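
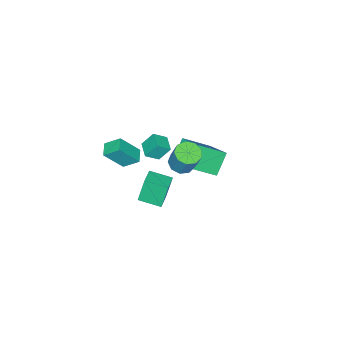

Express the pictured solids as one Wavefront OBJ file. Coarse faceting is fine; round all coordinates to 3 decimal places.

v -4.949 1.509 -1.584
v -4.477 2.936 -0.88
v -3.865 1.656 -2.611
v -3.393 3.083 -1.907
v -3.727 0.537 -0.433
v -3.255 1.964 0.271
v -2.643 0.684 -1.46
v -2.171 2.111 -0.756
v -2.019 -0.899 -4.731
v -2.436 -0.744 -3.194
v -2.502 0.335 -4.987
v -2.919 0.491 -3.451
v -1.041 -0.471 -4.509
v -1.458 -0.315 -2.973
v -1.524 0.764 -4.766
v -1.941 0.919 -3.229
v -0.221 3.114 2.157
v 0.268 2.589 2.29
v 0.51 3.18 3.735
v 0.021 3.706 3.603
v 0.494 2.987 2.09
v 0.737 3.578 3.535
v 0.386 3.444 1.921
v 0.628 4.035 3.366
v -0.007 3.747 1.863
v 0.236 4.338 3.308
v -0.5 3.754 1.942
v -0.257 4.345 3.388
v -0.862 3.462 2.123
v -0.62 4.053 3.568
v -0.925 3.007 2.319
v -0.683 3.598 3.764
v -0.658 2.603 2.44
v -0.416 3.194 3.885
v -0.187 2.438 2.429
v 0.055 3.029 3.874
v -2.011 0.022 -0.097
v -2.417 0.494 0.761
v -1.394 0.737 -0.198
v -1.8 1.209 0.66
v -1.4 -0.429 0.44
v -1.806 0.043 1.298
v -0.783 0.286 0.339
v -1.189 0.758 1.197
v 0.125 -0.392 0.788
v -0.25 0.383 1.423
v 0.785 0.064 0.62
v 0.411 0.839 1.256
v 0.909 -1.059 2.064
v 0.535 -0.284 2.7
v 1.57 -0.603 1.897
v 1.195 0.172 2.532
f 2 4 1
f 5 2 1
f 1 4 3
f 3 5 1
f 2 8 4
f 6 2 5
f 6 8 2
f 4 8 3
f 7 5 3
f 3 8 7
f 7 6 5
f 8 6 7
f 10 12 9
f 13 10 9
f 9 12 11
f 11 13 9
f 10 16 12
f 14 10 13
f 14 16 10
f 12 16 11
f 15 13 11
f 11 16 15
f 15 14 13
f 16 14 15
f 18 17 21
f 18 21 19
f 19 21 22
f 19 22 20
f 21 17 23
f 21 23 22
f 22 23 24
f 22 24 20
f 23 17 25
f 23 25 24
f 24 25 26
f 24 26 20
f 25 17 27
f 25 27 26
f 26 27 28
f 26 28 20
f 27 17 29
f 27 29 28
f 28 29 30
f 28 30 20
f 29 17 31
f 29 31 30
f 30 31 32
f 30 32 20
f 31 17 33
f 31 33 32
f 32 33 34
f 32 34 20
f 33 17 35
f 33 35 34
f 34 35 36
f 34 36 20
f 35 17 18
f 35 18 36
f 36 18 19
f 36 19 20
f 38 40 37
f 41 38 37
f 37 40 39
f 39 41 37
f 38 44 40
f 42 38 41
f 42 44 38
f 40 44 39
f 43 41 39
f 39 44 43
f 43 42 41
f 44 42 43
f 46 48 45
f 49 46 45
f 45 48 47
f 47 49 45
f 46 52 48
f 50 46 49
f 50 52 46
f 48 52 47
f 51 49 47
f 47 52 51
f 51 50 49
f 52 50 51



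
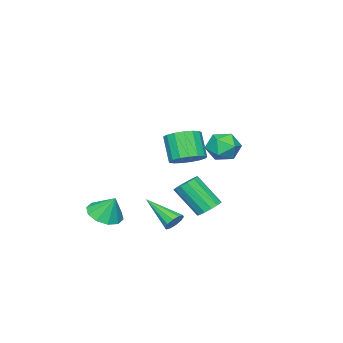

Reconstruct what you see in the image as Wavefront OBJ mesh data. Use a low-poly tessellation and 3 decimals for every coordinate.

v 0.475 0.102 -3.122
v 1.105 0.148 -3.019
v 0.425 -1.742 -1.998
v 0.919 0.333 -2.723
v 0.564 0.43 -2.579
v 0.174 0.402 -2.643
v -0.1 0.259 -2.889
v -0.155 0.057 -3.224
v 0.031 -0.129 -3.52
v 0.386 -0.226 -3.664
v 0.775 -0.198 -3.601
v 1.05 -0.055 -3.354
v 3.283 3.018 2.883
v 3.865 3.537 3.389
v 3.359 2.822 4.704
v 2.777 2.302 4.197
v 3.49 3.778 3.376
v 2.985 3.062 4.691
v 3.069 3.845 3.25
v 2.563 3.129 4.565
v 2.696 3.722 3.04
v 2.19 3.006 4.355
v 2.458 3.438 2.794
v 1.952 2.722 4.109
v 2.409 3.057 2.568
v 1.903 2.342 3.883
v 2.56 2.668 2.414
v 2.054 1.952 3.729
v 2.876 2.359 2.368
v 2.371 1.643 3.682
v 3.286 2.2 2.439
v 2.781 1.485 3.754
v 3.695 2.229 2.612
v 3.19 1.514 3.927
v 4.01 2.439 2.847
v 3.504 1.723 4.162
v 4.158 2.781 3.09
v 3.652 2.066 4.405
v 4.105 3.178 3.286
v 3.6 2.462 4.601
v -0.913 1.278 -2.334
v -0.431 0.868 -2.755
v -0.146 -0.428 -1.167
v -0.627 -0.018 -0.746
v -0.194 1.164 -2.556
v 0.091 -0.132 -0.967
v -0.186 1.497 -2.286
v 0.099 0.201 -0.697
v -0.409 1.76 -2.032
v -0.124 0.464 -0.443
v -0.791 1.87 -1.873
v -0.506 0.574 -0.285
v -1.212 1.792 -1.861
v -0.927 0.496 -0.273
v -1.538 1.551 -2
v -1.253 0.255 -0.411
v -1.665 1.223 -2.244
v -1.38 -0.073 -0.655
v -1.553 0.913 -2.517
v -1.268 -0.383 -0.928
v -1.238 0.718 -2.732
v -0.953 -0.578 -1.144
v -0.82 0.702 -2.821
v -0.535 -0.594 -1.232
v -4.098 1.007 1.025
v -3.14 1.24 1.324
v -3.62 -0.56 0.716
v -2.662 -0.327 1.015
v -3.425 -0.357 1.707
v -3.721 0.611 1.898
v -3.039 0.069 0.142
v -3.335 1.037 0.333
v -2.486 0.661 0.779
v -2.724 0.397 1.746
v -4.036 0.283 0.294
v -4.274 0.019 1.261
v 1.792 -3.34 -2.943
v 2.438 -2.631 -3.318
v 1.768 -2.66 -1.697
v 1.844 -2.437 -3.435
v 1.229 -2.588 -3.365
v 0.83 -3.026 -3.133
v 0.798 -3.584 -2.829
v 1.146 -4.049 -2.569
v 1.741 -4.243 -2.451
v 2.355 -4.092 -2.521
v 2.755 -3.654 -2.753
v 2.786 -3.096 -3.057
f 2 1 4
f 2 4 3
f 4 1 5
f 4 5 3
f 5 1 6
f 5 6 3
f 6 1 7
f 6 7 3
f 7 1 8
f 7 8 3
f 8 1 9
f 8 9 3
f 9 1 10
f 9 10 3
f 10 1 11
f 10 11 3
f 11 1 12
f 11 12 3
f 12 1 2
f 12 2 3
f 14 13 17
f 14 17 15
f 15 17 18
f 15 18 16
f 17 13 19
f 17 19 18
f 18 19 20
f 18 20 16
f 19 13 21
f 19 21 20
f 20 21 22
f 20 22 16
f 21 13 23
f 21 23 22
f 22 23 24
f 22 24 16
f 23 13 25
f 23 25 24
f 24 25 26
f 24 26 16
f 25 13 27
f 25 27 26
f 26 27 28
f 26 28 16
f 27 13 29
f 27 29 28
f 28 29 30
f 28 30 16
f 29 13 31
f 29 31 30
f 30 31 32
f 30 32 16
f 31 13 33
f 31 33 32
f 32 33 34
f 32 34 16
f 33 13 35
f 33 35 34
f 34 35 36
f 34 36 16
f 35 13 37
f 35 37 36
f 36 37 38
f 36 38 16
f 37 13 39
f 37 39 38
f 38 39 40
f 38 40 16
f 39 13 14
f 39 14 40
f 40 14 15
f 40 15 16
f 42 41 45
f 42 45 43
f 43 45 46
f 43 46 44
f 45 41 47
f 45 47 46
f 46 47 48
f 46 48 44
f 47 41 49
f 47 49 48
f 48 49 50
f 48 50 44
f 49 41 51
f 49 51 50
f 50 51 52
f 50 52 44
f 51 41 53
f 51 53 52
f 52 53 54
f 52 54 44
f 53 41 55
f 53 55 54
f 54 55 56
f 54 56 44
f 55 41 57
f 55 57 56
f 56 57 58
f 56 58 44
f 57 41 59
f 57 59 58
f 58 59 60
f 58 60 44
f 59 41 61
f 59 61 60
f 60 61 62
f 60 62 44
f 61 41 63
f 61 63 62
f 62 63 64
f 62 64 44
f 63 41 42
f 63 42 64
f 64 42 43
f 64 43 44
f 65 76 70
f 65 70 66
f 65 66 72
f 65 72 75
f 65 75 76
f 66 70 74
f 70 76 69
f 76 75 67
f 75 72 71
f 72 66 73
f 68 74 69
f 68 69 67
f 68 67 71
f 68 71 73
f 68 73 74
f 69 74 70
f 67 69 76
f 71 67 75
f 73 71 72
f 74 73 66
f 78 77 80
f 78 80 79
f 80 77 81
f 80 81 79
f 81 77 82
f 81 82 79
f 82 77 83
f 82 83 79
f 83 77 84
f 83 84 79
f 84 77 85
f 84 85 79
f 85 77 86
f 85 86 79
f 86 77 87
f 86 87 79
f 87 77 88
f 87 88 79
f 88 77 78
f 88 78 79



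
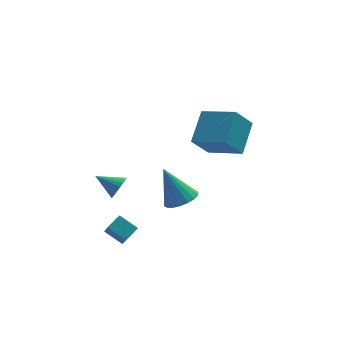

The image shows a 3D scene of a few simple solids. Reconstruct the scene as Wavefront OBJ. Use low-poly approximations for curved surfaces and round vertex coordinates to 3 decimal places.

v -2.836 -3.479 -3.094
v -2.768 -4.303 -2.078
v -3.65 -2.843 -2.524
v -3.582 -3.667 -1.508
v -2.158 -2.953 -2.712
v -2.09 -3.777 -1.696
v -2.972 -2.317 -2.142
v -2.904 -3.141 -1.126
v 0.027 -4.167 0.571
v 0.809 -3.686 0.721
v -0.747 -3.493 2.449
v 0.569 -3.412 0.524
v 0.222 -3.288 0.336
v -0.164 -3.338 0.195
v -0.512 -3.552 0.128
v -0.753 -3.887 0.149
v -0.84 -4.278 0.254
v -0.755 -4.647 0.421
v -0.515 -4.921 0.618
v -0.168 -5.045 0.806
v 0.218 -4.995 0.947
v 0.566 -4.782 1.014
v 0.807 -4.446 0.993
v 0.894 -4.055 0.888
v -2.346 0.861 -2.308
v -1.894 1.258 -1.877
v -3.494 1.499 -1.692
v -1.921 1.432 -2.106
v -2.012 1.519 -2.366
v -2.154 1.506 -2.617
v -2.325 1.395 -2.821
v -2.5 1.202 -2.947
v -2.651 0.958 -2.975
v -2.755 0.699 -2.902
v -2.798 0.464 -2.739
v -2.771 0.291 -2.51
v -2.68 0.204 -2.25
v -2.538 0.217 -1.999
v -2.367 0.328 -1.795
v -2.193 0.521 -1.669
v -2.041 0.765 -1.64
v -1.937 1.024 -1.713
v 0.812 -2.504 3.553
v 2.287 -3.78 4.246
v 1.61 -1.001 4.622
v 3.085 -2.277 5.315
v 1.755 -2.103 2.285
v 3.23 -3.379 2.978
v 2.553 -0.6 3.354
v 4.028 -1.876 4.047
f 2 4 1
f 5 2 1
f 1 4 3
f 3 5 1
f 2 8 4
f 6 2 5
f 6 8 2
f 4 8 3
f 7 5 3
f 3 8 7
f 7 6 5
f 8 6 7
f 10 9 12
f 10 12 11
f 12 9 13
f 12 13 11
f 13 9 14
f 13 14 11
f 14 9 15
f 14 15 11
f 15 9 16
f 15 16 11
f 16 9 17
f 16 17 11
f 17 9 18
f 17 18 11
f 18 9 19
f 18 19 11
f 19 9 20
f 19 20 11
f 20 9 21
f 20 21 11
f 21 9 22
f 21 22 11
f 22 9 23
f 22 23 11
f 23 9 24
f 23 24 11
f 24 9 10
f 24 10 11
f 26 25 28
f 26 28 27
f 28 25 29
f 28 29 27
f 29 25 30
f 29 30 27
f 30 25 31
f 30 31 27
f 31 25 32
f 31 32 27
f 32 25 33
f 32 33 27
f 33 25 34
f 33 34 27
f 34 25 35
f 34 35 27
f 35 25 36
f 35 36 27
f 36 25 37
f 36 37 27
f 37 25 38
f 37 38 27
f 38 25 39
f 38 39 27
f 39 25 40
f 39 40 27
f 40 25 41
f 40 41 27
f 41 25 42
f 41 42 27
f 42 25 26
f 42 26 27
f 44 46 43
f 47 44 43
f 43 46 45
f 45 47 43
f 44 50 46
f 48 44 47
f 48 50 44
f 46 50 45
f 49 47 45
f 45 50 49
f 49 48 47
f 50 48 49



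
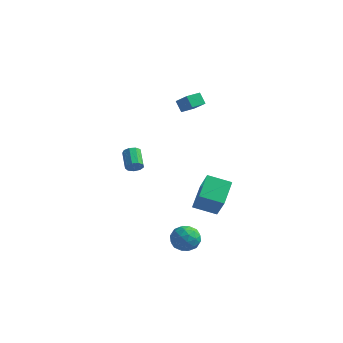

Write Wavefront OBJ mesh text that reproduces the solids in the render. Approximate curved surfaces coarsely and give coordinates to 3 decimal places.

v 3.49 -3.136 -2.037
v 3.886 -3.689 -2.616
v 2.194 -3.531 -2.544
v 2.59 -4.084 -3.123
v 2.611 -4.264 -2.248
v 3.411 -4.02 -1.934
v 2.669 -3.2 -3.226
v 3.469 -2.956 -2.912
v 3.378 -3.729 -3.351
v 3.342 -4.387 -2.747
v 2.738 -2.833 -2.413
v 2.702 -3.491 -1.809
v 3.801 -3.378 -2.282
v 2.279 -3.842 -2.878
v 2.291 -3.948 -2.364
v 2.523 -4.273 -2.704
v 3.522 -3.572 -1.881
v 3.755 -3.898 -2.222
v 3.006 -4.236 -2.005
v 2.325 -3.322 -2.938
v 2.558 -3.648 -3.279
v 3.557 -2.947 -2.456
v 3.789 -3.272 -2.796
v 3.074 -2.984 -3.155
v 3.736 -3.727 -3.054
v 2.975 -3.959 -3.352
v 3.021 -3.439 -3.412
v 3.491 -3.295 -3.228
v 3.715 -4.113 -2.699
v 2.953 -4.345 -2.997
v 2.965 -4.451 -2.483
v 3.436 -4.308 -2.298
v 3.417 -4.137 -3.131
v 3.127 -2.875 -2.163
v 2.365 -3.107 -2.461
v 2.644 -2.912 -2.862
v 3.115 -2.769 -2.677
v 3.105 -3.261 -1.808
v 2.344 -3.493 -2.106
v 2.589 -3.925 -1.932
v 3.059 -3.781 -1.748
v 2.663 -3.083 -2.029
v -0.418 3.659 2.429
v -0.886 3.946 3.052
v 0.034 4.482 2.39
v -0.434 4.769 3.012
v 0.434 3.231 3.268
v -0.034 3.518 3.89
v 0.886 4.054 3.228
v 0.418 4.341 3.851
v -1.383 -0.522 0.05
v -1.102 -0.594 0.494
v -1.717 0.351 1.034
v -1.997 0.422 0.59
v -0.932 -0.359 0.277
v -1.547 0.586 0.817
v -0.973 -0.201 -0.047
v -1.588 0.744 0.493
v -1.205 -0.193 -0.325
v -1.82 0.752 0.215
v -1.52 -0.339 -0.428
v -2.135 0.606 0.112
v -1.771 -0.571 -0.307
v -2.386 0.374 0.233
v -1.84 -0.781 -0.019
v -2.455 0.164 0.521
v -1.695 -0.869 0.301
v -2.31 0.076 0.841
v -1.404 -0.795 0.504
v -2.019 0.149 1.044
v 2.068 -0.485 -2.321
v 2.758 -1.138 -0.828
v 1.895 1.025 -1.581
v 2.586 0.372 -0.088
v 3.394 -0.112 -2.772
v 4.085 -0.765 -1.279
v 3.222 1.398 -2.032
v 3.912 0.745 -0.539
f 1 38 17
f 38 12 41
f 17 41 6
f 38 41 17
f 1 17 13
f 17 6 18
f 13 18 2
f 17 18 13
f 1 13 22
f 13 2 23
f 22 23 8
f 13 23 22
f 1 22 34
f 22 8 37
f 34 37 11
f 22 37 34
f 1 34 38
f 34 11 42
f 38 42 12
f 34 42 38
f 2 18 29
f 18 6 32
f 29 32 10
f 18 32 29
f 6 41 19
f 41 12 40
f 19 40 5
f 41 40 19
f 12 42 39
f 42 11 35
f 39 35 3
f 42 35 39
f 11 37 36
f 37 8 24
f 36 24 7
f 37 24 36
f 8 23 28
f 23 2 25
f 28 25 9
f 23 25 28
f 4 30 16
f 30 10 31
f 16 31 5
f 30 31 16
f 4 16 14
f 16 5 15
f 14 15 3
f 16 15 14
f 4 14 21
f 14 3 20
f 21 20 7
f 14 20 21
f 4 21 26
f 21 7 27
f 26 27 9
f 21 27 26
f 4 26 30
f 26 9 33
f 30 33 10
f 26 33 30
f 5 31 19
f 31 10 32
f 19 32 6
f 31 32 19
f 3 15 39
f 15 5 40
f 39 40 12
f 15 40 39
f 7 20 36
f 20 3 35
f 36 35 11
f 20 35 36
f 9 27 28
f 27 7 24
f 28 24 8
f 27 24 28
f 10 33 29
f 33 9 25
f 29 25 2
f 33 25 29
f 44 46 43
f 47 44 43
f 43 46 45
f 45 47 43
f 44 50 46
f 48 44 47
f 48 50 44
f 46 50 45
f 49 47 45
f 45 50 49
f 49 48 47
f 50 48 49
f 52 51 55
f 52 55 53
f 53 55 56
f 53 56 54
f 55 51 57
f 55 57 56
f 56 57 58
f 56 58 54
f 57 51 59
f 57 59 58
f 58 59 60
f 58 60 54
f 59 51 61
f 59 61 60
f 60 61 62
f 60 62 54
f 61 51 63
f 61 63 62
f 62 63 64
f 62 64 54
f 63 51 65
f 63 65 64
f 64 65 66
f 64 66 54
f 65 51 67
f 65 67 66
f 66 67 68
f 66 68 54
f 67 51 69
f 67 69 68
f 68 69 70
f 68 70 54
f 69 51 52
f 69 52 70
f 70 52 53
f 70 53 54
f 72 74 71
f 75 72 71
f 71 74 73
f 73 75 71
f 72 78 74
f 76 72 75
f 76 78 72
f 74 78 73
f 77 75 73
f 73 78 77
f 77 76 75
f 78 76 77



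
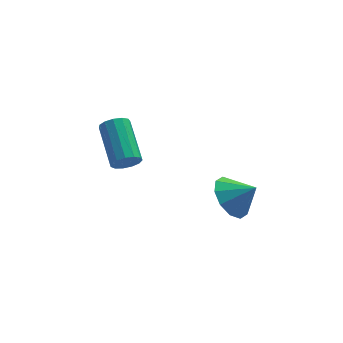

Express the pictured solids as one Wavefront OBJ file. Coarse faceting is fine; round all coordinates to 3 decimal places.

v 0.591 -1.386 -2.154
v 1.095 -0.725 -2.442
v 1.349 -1.674 -1.486
v 0.798 -0.541 -2.025
v 0.422 -0.679 -1.658
v 0.111 -1.088 -1.479
v -0.018 -1.61 -1.559
v 0.087 -2.047 -1.865
v 0.383 -2.232 -2.282
v 0.759 -2.094 -2.65
v 1.071 -1.685 -2.828
v 1.199 -1.162 -2.749
v -2.482 1.554 -2.435
v -2.24 1.346 -1.975
v -2.436 2.919 -1.164
v -2.678 3.126 -1.625
v -2.008 1.466 -2.151
v -2.204 3.039 -1.34
v -1.925 1.614 -2.417
v -2.122 3.186 -1.607
v -2.02 1.742 -2.69
v -2.216 3.315 -1.879
v -2.261 1.811 -2.881
v -2.457 3.384 -2.07
v -2.573 1.798 -2.931
v -2.769 3.37 -2.12
v -2.855 1.707 -2.824
v -3.051 3.28 -2.013
v -3.019 1.568 -2.593
v -3.215 3.14 -1.782
v -3.013 1.424 -2.312
v -3.209 2.997 -1.502
v -2.838 1.321 -2.07
v -3.034 2.894 -1.26
v -2.55 1.292 -1.945
v -2.746 2.865 -1.134
f 2 1 4
f 2 4 3
f 4 1 5
f 4 5 3
f 5 1 6
f 5 6 3
f 6 1 7
f 6 7 3
f 7 1 8
f 7 8 3
f 8 1 9
f 8 9 3
f 9 1 10
f 9 10 3
f 10 1 11
f 10 11 3
f 11 1 12
f 11 12 3
f 12 1 2
f 12 2 3
f 14 13 17
f 14 17 15
f 15 17 18
f 15 18 16
f 17 13 19
f 17 19 18
f 18 19 20
f 18 20 16
f 19 13 21
f 19 21 20
f 20 21 22
f 20 22 16
f 21 13 23
f 21 23 22
f 22 23 24
f 22 24 16
f 23 13 25
f 23 25 24
f 24 25 26
f 24 26 16
f 25 13 27
f 25 27 26
f 26 27 28
f 26 28 16
f 27 13 29
f 27 29 28
f 28 29 30
f 28 30 16
f 29 13 31
f 29 31 30
f 30 31 32
f 30 32 16
f 31 13 33
f 31 33 32
f 32 33 34
f 32 34 16
f 33 13 35
f 33 35 34
f 34 35 36
f 34 36 16
f 35 13 14
f 35 14 36
f 36 14 15
f 36 15 16



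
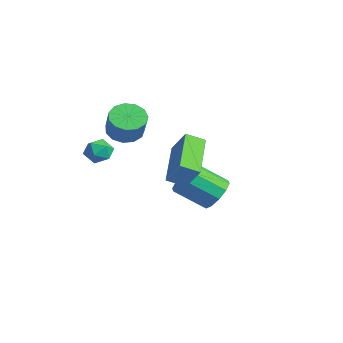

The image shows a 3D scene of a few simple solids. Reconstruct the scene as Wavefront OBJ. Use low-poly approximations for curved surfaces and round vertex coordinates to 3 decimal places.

v 1.978 -1.072 2.582
v 2.687 -0.774 3.617
v 2.216 -0.305 2.198
v 2.926 -0.007 3.233
v 3.694 -2.053 1.687
v 4.404 -1.755 2.722
v 3.933 -1.286 1.303
v 4.642 -0.988 2.338
v 0.112 1.792 -1.415
v 0.419 2.215 -0.695
v -0.184 0.972 0.295
v -0.492 0.548 -0.425
v -0.094 2.39 -0.789
v -0.697 1.146 0.201
v -0.529 2.336 -1.121
v -1.132 1.092 -0.132
v -0.719 2.074 -1.566
v -1.322 0.83 -0.577
v -0.592 1.704 -1.953
v -1.195 0.461 -0.964
v -0.196 1.368 -2.135
v -0.799 0.125 -1.145
v 0.317 1.194 -2.041
v -0.286 -0.05 -1.051
v 0.752 1.248 -1.708
v 0.149 0.004 -0.719
v 0.942 1.51 -1.263
v 0.339 0.266 -0.274
v 0.815 1.879 -0.876
v 0.212 0.636 0.113
v -1.842 -2.587 1.82
v -1.522 -2.201 1.325
v -1.718 -3.519 1.175
v -1.398 -3.133 0.68
v -1.078 -3.251 1.296
v -1.155 -2.675 1.695
v -2.085 -3.045 0.805
v -2.162 -2.469 1.204
v -1.672 -2.484 0.698
v -1.05 -2.612 1.001
v -2.19 -3.108 1.499
v -1.568 -3.236 1.802
v -0.511 -2.107 2.822
v 0.154 -1.977 2.36
v 0.916 -2.124 3.415
v 0.251 -2.253 3.878
v 0.02 -1.563 2.514
v 0.782 -1.71 3.57
v -0.283 -1.321 2.767
v 0.48 -1.468 3.822
v -0.657 -1.329 3.036
v 0.105 -1.476 4.092
v -0.986 -1.583 3.238
v -0.224 -1.73 4.294
v -1.164 -2.004 3.308
v -0.401 -2.151 4.363
v -1.134 -2.457 3.224
v -0.372 -2.604 4.279
v -0.907 -2.799 3.012
v -0.145 -2.946 4.067
v -0.554 -2.921 2.74
v 0.208 -3.068 3.795
v -0.188 -2.785 2.494
v 0.575 -2.932 3.549
v 0.076 -2.433 2.353
v 0.839 -2.58 3.408
f 2 4 1
f 5 2 1
f 1 4 3
f 3 5 1
f 2 8 4
f 6 2 5
f 6 8 2
f 4 8 3
f 7 5 3
f 3 8 7
f 7 6 5
f 8 6 7
f 10 9 13
f 10 13 11
f 11 13 14
f 11 14 12
f 13 9 15
f 13 15 14
f 14 15 16
f 14 16 12
f 15 9 17
f 15 17 16
f 16 17 18
f 16 18 12
f 17 9 19
f 17 19 18
f 18 19 20
f 18 20 12
f 19 9 21
f 19 21 20
f 20 21 22
f 20 22 12
f 21 9 23
f 21 23 22
f 22 23 24
f 22 24 12
f 23 9 25
f 23 25 24
f 24 25 26
f 24 26 12
f 25 9 27
f 25 27 26
f 26 27 28
f 26 28 12
f 27 9 29
f 27 29 28
f 28 29 30
f 28 30 12
f 29 9 10
f 29 10 30
f 30 10 11
f 30 11 12
f 31 42 36
f 31 36 32
f 31 32 38
f 31 38 41
f 31 41 42
f 32 36 40
f 36 42 35
f 42 41 33
f 41 38 37
f 38 32 39
f 34 40 35
f 34 35 33
f 34 33 37
f 34 37 39
f 34 39 40
f 35 40 36
f 33 35 42
f 37 33 41
f 39 37 38
f 40 39 32
f 44 43 47
f 44 47 45
f 45 47 48
f 45 48 46
f 47 43 49
f 47 49 48
f 48 49 50
f 48 50 46
f 49 43 51
f 49 51 50
f 50 51 52
f 50 52 46
f 51 43 53
f 51 53 52
f 52 53 54
f 52 54 46
f 53 43 55
f 53 55 54
f 54 55 56
f 54 56 46
f 55 43 57
f 55 57 56
f 56 57 58
f 56 58 46
f 57 43 59
f 57 59 58
f 58 59 60
f 58 60 46
f 59 43 61
f 59 61 60
f 60 61 62
f 60 62 46
f 61 43 63
f 61 63 62
f 62 63 64
f 62 64 46
f 63 43 65
f 63 65 64
f 64 65 66
f 64 66 46
f 65 43 44
f 65 44 66
f 66 44 45
f 66 45 46



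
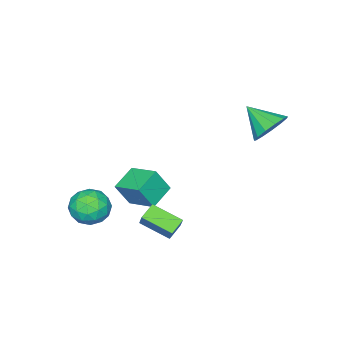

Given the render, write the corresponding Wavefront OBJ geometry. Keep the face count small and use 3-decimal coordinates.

v -3.577 3.538 2.13
v -3.149 4.065 2.918
v -3.563 2.122 3.07
v -3.729 4.106 2.988
v -4.261 3.967 2.785
v -4.576 3.691 2.375
v -4.573 3.367 1.886
v -4.254 3.098 1.475
v -3.72 2.968 1.272
v -3.14 3.019 1.342
v -2.699 3.235 1.661
v -2.537 3.548 2.13
v -2.704 3.857 2.598
v 2.169 2.23 -2.749
v 2.539 0.77 -2.151
v 1.326 2.165 -2.387
v 1.695 0.705 -1.789
v 2.465 2.615 -1.991
v 2.834 1.155 -1.393
v 1.621 2.55 -1.629
v 1.991 1.09 -1.031
v 2.328 -1.68 -3.425
v 3.004 -1.946 -2.621
v 1.376 -3.114 -3.099
v 2.052 -3.38 -2.295
v 1.404 -2.518 -2.195
v 1.992 -1.632 -2.396
v 2.388 -3.428 -3.324
v 2.976 -2.542 -3.525
v 3.041 -3.026 -2.559
v 2.432 -2.464 -1.861
v 1.948 -2.596 -3.859
v 1.339 -2.034 -3.161
v 2.75 -1.687 -3.052
v 1.63 -3.373 -2.668
v 1.249 -2.867 -2.609
v 1.646 -3.023 -2.137
v 2.155 -1.502 -2.919
v 2.552 -1.659 -2.447
v 1.611 -1.995 -2.197
v 1.828 -3.401 -3.273
v 2.225 -3.558 -2.801
v 2.734 -2.037 -3.583
v 3.131 -2.193 -3.111
v 2.769 -3.065 -3.523
v 3.168 -2.478 -2.543
v 2.609 -3.321 -2.351
v 2.806 -3.35 -2.955
v 3.152 -2.828 -3.074
v 2.811 -2.148 -2.132
v 2.251 -2.991 -1.941
v 1.87 -2.484 -1.882
v 2.216 -1.963 -2
v 2.833 -2.783 -2.096
v 2.129 -2.069 -3.779
v 1.569 -2.912 -3.588
v 2.164 -3.097 -3.72
v 2.51 -2.576 -3.838
v 1.771 -1.739 -3.369
v 1.212 -2.582 -3.177
v 1.228 -2.232 -2.646
v 1.574 -1.71 -2.765
v 1.547 -2.277 -3.624
v -1.126 -1.886 -2.906
v -0.618 -2.35 -1.641
v -1.037 -0.328 -2.371
v -0.529 -0.792 -1.106
v 0.229 -1.788 -3.414
v 0.737 -2.252 -2.149
v 0.318 -0.23 -2.879
v 0.826 -0.694 -1.614
f 2 1 4
f 2 4 3
f 4 1 5
f 4 5 3
f 5 1 6
f 5 6 3
f 6 1 7
f 6 7 3
f 7 1 8
f 7 8 3
f 8 1 9
f 8 9 3
f 9 1 10
f 9 10 3
f 10 1 11
f 10 11 3
f 11 1 12
f 11 12 3
f 12 1 13
f 12 13 3
f 13 1 2
f 13 2 3
f 15 17 14
f 18 15 14
f 14 17 16
f 16 18 14
f 15 21 17
f 19 15 18
f 19 21 15
f 17 21 16
f 20 18 16
f 16 21 20
f 20 19 18
f 21 19 20
f 22 59 38
f 59 33 62
f 38 62 27
f 59 62 38
f 22 38 34
f 38 27 39
f 34 39 23
f 38 39 34
f 22 34 43
f 34 23 44
f 43 44 29
f 34 44 43
f 22 43 55
f 43 29 58
f 55 58 32
f 43 58 55
f 22 55 59
f 55 32 63
f 59 63 33
f 55 63 59
f 23 39 50
f 39 27 53
f 50 53 31
f 39 53 50
f 27 62 40
f 62 33 61
f 40 61 26
f 62 61 40
f 33 63 60
f 63 32 56
f 60 56 24
f 63 56 60
f 32 58 57
f 58 29 45
f 57 45 28
f 58 45 57
f 29 44 49
f 44 23 46
f 49 46 30
f 44 46 49
f 25 51 37
f 51 31 52
f 37 52 26
f 51 52 37
f 25 37 35
f 37 26 36
f 35 36 24
f 37 36 35
f 25 35 42
f 35 24 41
f 42 41 28
f 35 41 42
f 25 42 47
f 42 28 48
f 47 48 30
f 42 48 47
f 25 47 51
f 47 30 54
f 51 54 31
f 47 54 51
f 26 52 40
f 52 31 53
f 40 53 27
f 52 53 40
f 24 36 60
f 36 26 61
f 60 61 33
f 36 61 60
f 28 41 57
f 41 24 56
f 57 56 32
f 41 56 57
f 30 48 49
f 48 28 45
f 49 45 29
f 48 45 49
f 31 54 50
f 54 30 46
f 50 46 23
f 54 46 50
f 65 67 64
f 68 65 64
f 64 67 66
f 66 68 64
f 65 71 67
f 69 65 68
f 69 71 65
f 67 71 66
f 70 68 66
f 66 71 70
f 70 69 68
f 71 69 70



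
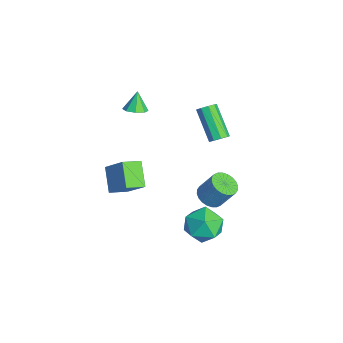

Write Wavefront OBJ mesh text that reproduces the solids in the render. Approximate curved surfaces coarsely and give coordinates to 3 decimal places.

v -3.106 -2.4 3.263
v -2.601 -2.04 3.422
v -3.574 -2.18 4.257
v -2.953 -1.782 3.199
v -3.394 -1.886 3.013
v -3.666 -2.292 2.975
v -3.61 -2.76 3.105
v -3.259 -3.018 3.328
v -2.817 -2.914 3.513
v -2.545 -2.509 3.552
v -4.74 -3.689 -2.62
v -3.695 -2.99 -1.36
v -4.981 -2.669 -2.985
v -3.937 -1.97 -1.725
v -3.523 -3.75 -3.595
v -2.479 -3.051 -2.335
v -3.765 -2.73 -3.96
v -2.72 -2.031 -2.7
v -0.713 0.811 -2.158
v -0.182 0.283 -2.032
v 0.184 0.94 -0.816
v -0.347 1.469 -0.942
v -0.028 0.484 -2.187
v 0.338 1.141 -0.971
v 0.021 0.734 -2.338
v 0.388 1.391 -1.122
v -0.041 0.997 -2.461
v 0.325 1.654 -1.245
v -0.206 1.231 -2.538
v 0.161 1.888 -1.322
v -0.448 1.402 -2.557
v -0.081 2.059 -1.341
v -0.73 1.482 -2.515
v -0.364 2.139 -1.299
v -1.01 1.461 -2.419
v -0.643 2.118 -1.203
v -1.244 1.34 -2.284
v -0.878 1.997 -1.068
v -1.398 1.139 -2.129
v -1.032 1.796 -0.913
v -1.448 0.889 -1.978
v -1.081 1.546 -0.762
v -1.385 0.626 -1.855
v -1.019 1.283 -0.639
v -1.221 0.392 -1.778
v -0.854 1.049 -0.562
v -0.979 0.221 -1.759
v -0.612 0.878 -0.543
v -0.696 0.141 -1.801
v -0.33 0.798 -0.585
v -0.417 0.162 -1.897
v -0.05 0.819 -0.681
v 0.617 -0.39 -1.874
v 1.158 0.114 -1.027
v 2.122 -0.294 -2.893
v 2.663 0.21 -2.046
v 2.37 -0.872 -1.961
v 1.439 -0.932 -1.331
v 1.841 0.752 -2.589
v 0.91 0.692 -1.959
v 1.914 0.82 -1.469
v 2.242 -0.184 -1.08
v 1.038 0.004 -2.84
v 1.366 -1 -2.451
v -0.728 1.236 2.334
v -0.402 0.896 2.599
v -1.806 0.585 3.93
v -2.132 0.924 3.666
v -0.357 1.24 2.726
v -1.761 0.929 4.058
v -0.486 1.582 2.67
v -1.89 1.27 4.002
v -0.728 1.762 2.457
v -2.132 1.45 3.789
v -0.97 1.695 2.186
v -2.374 1.384 3.518
v -1.099 1.414 1.985
v -2.503 1.102 3.316
v -1.054 1.049 1.946
v -2.458 0.738 3.278
v -0.857 0.772 2.09
v -2.261 0.46 3.421
v -0.599 0.712 2.347
v -2.003 0.4 3.679
f 2 1 4
f 2 4 3
f 4 1 5
f 4 5 3
f 5 1 6
f 5 6 3
f 6 1 7
f 6 7 3
f 7 1 8
f 7 8 3
f 8 1 9
f 8 9 3
f 9 1 10
f 9 10 3
f 10 1 2
f 10 2 3
f 12 14 11
f 15 12 11
f 11 14 13
f 13 15 11
f 12 18 14
f 16 12 15
f 16 18 12
f 14 18 13
f 17 15 13
f 13 18 17
f 17 16 15
f 18 16 17
f 20 19 23
f 20 23 21
f 21 23 24
f 21 24 22
f 23 19 25
f 23 25 24
f 24 25 26
f 24 26 22
f 25 19 27
f 25 27 26
f 26 27 28
f 26 28 22
f 27 19 29
f 27 29 28
f 28 29 30
f 28 30 22
f 29 19 31
f 29 31 30
f 30 31 32
f 30 32 22
f 31 19 33
f 31 33 32
f 32 33 34
f 32 34 22
f 33 19 35
f 33 35 34
f 34 35 36
f 34 36 22
f 35 19 37
f 35 37 36
f 36 37 38
f 36 38 22
f 37 19 39
f 37 39 38
f 38 39 40
f 38 40 22
f 39 19 41
f 39 41 40
f 40 41 42
f 40 42 22
f 41 19 43
f 41 43 42
f 42 43 44
f 42 44 22
f 43 19 45
f 43 45 44
f 44 45 46
f 44 46 22
f 45 19 47
f 45 47 46
f 46 47 48
f 46 48 22
f 47 19 49
f 47 49 48
f 48 49 50
f 48 50 22
f 49 19 51
f 49 51 50
f 50 51 52
f 50 52 22
f 51 19 20
f 51 20 52
f 52 20 21
f 52 21 22
f 53 64 58
f 53 58 54
f 53 54 60
f 53 60 63
f 53 63 64
f 54 58 62
f 58 64 57
f 64 63 55
f 63 60 59
f 60 54 61
f 56 62 57
f 56 57 55
f 56 55 59
f 56 59 61
f 56 61 62
f 57 62 58
f 55 57 64
f 59 55 63
f 61 59 60
f 62 61 54
f 66 65 69
f 66 69 67
f 67 69 70
f 67 70 68
f 69 65 71
f 69 71 70
f 70 71 72
f 70 72 68
f 71 65 73
f 71 73 72
f 72 73 74
f 72 74 68
f 73 65 75
f 73 75 74
f 74 75 76
f 74 76 68
f 75 65 77
f 75 77 76
f 76 77 78
f 76 78 68
f 77 65 79
f 77 79 78
f 78 79 80
f 78 80 68
f 79 65 81
f 79 81 80
f 80 81 82
f 80 82 68
f 81 65 83
f 81 83 82
f 82 83 84
f 82 84 68
f 83 65 66
f 83 66 84
f 84 66 67
f 84 67 68



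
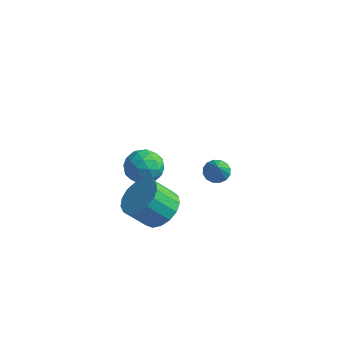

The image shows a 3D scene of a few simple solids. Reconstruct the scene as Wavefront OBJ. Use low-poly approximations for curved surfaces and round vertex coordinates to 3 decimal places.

v 0.084 -0.861 -3.601
v 0.928 -1.431 -3.447
v 0.26 -2.129 -2.365
v -0.584 -1.559 -2.519
v 0.995 -1.041 -3.154
v 0.326 -1.738 -2.072
v 0.853 -0.609 -2.963
v 0.184 -1.306 -1.882
v 0.534 -0.235 -2.919
v -0.134 -0.932 -1.837
v 0.113 -0.004 -3.03
v -0.555 -0.701 -1.949
v -0.315 0.03 -3.273
v -0.983 -0.667 -2.191
v -0.651 -0.14 -3.59
v -1.319 -0.838 -2.509
v -0.819 -0.476 -3.91
v -1.488 -1.173 -2.829
v -0.781 -0.899 -4.159
v -1.449 -1.596 -3.078
v -0.544 -1.314 -4.28
v -1.212 -2.011 -3.199
v -0.163 -1.625 -4.246
v -0.831 -2.323 -3.164
v 0.274 -1.762 -4.064
v -0.394 -2.459 -2.982
v 0.668 -1.692 -3.775
v 0 -2.389 -2.694
v 3.385 -1.653 1.195
v 3.786 -1.256 1.278
v 3.955 -2.467 2.345
v 3.56 -1.173 1.448
v 3.287 -1.219 1.551
v 3.041 -1.381 1.558
v 2.886 -1.616 1.468
v 2.866 -1.861 1.305
v 2.985 -2.05 1.112
v 3.211 -2.133 0.941
v 3.484 -2.087 0.839
v 3.73 -1.925 0.832
v 3.884 -1.69 0.922
v 3.905 -1.445 1.085
v -2.386 1.762 -3.677
v -1.745 1.795 -2.954
v -2.635 0.245 -3.386
v -1.994 0.278 -2.663
v -2.84 0.741 -2.581
v -2.685 1.679 -2.761
v -1.695 0.361 -3.579
v -1.54 1.299 -3.759
v -1.317 0.93 -2.893
v -2.025 1.164 -2.276
v -2.355 0.876 -4.064
v -3.063 1.11 -3.447
v -2.043 1.912 -3.341
v -2.337 0.128 -2.999
v -2.834 0.4 -2.951
v -2.457 0.42 -2.526
v -2.596 1.843 -3.228
v -2.219 1.863 -2.803
v -2.863 1.243 -2.584
v -2.161 0.177 -3.537
v -1.784 0.197 -3.112
v -1.923 1.62 -3.814
v -1.546 1.64 -3.389
v -1.517 0.797 -3.756
v -1.415 1.423 -2.88
v -1.562 0.531 -2.709
v -1.386 0.58 -3.247
v -1.295 1.131 -3.353
v -1.831 1.561 -2.518
v -1.978 0.669 -2.347
v -2.475 0.941 -2.299
v -2.384 1.492 -2.405
v -1.58 1.052 -2.482
v -2.402 1.371 -3.993
v -2.549 0.479 -3.822
v -1.996 0.548 -3.935
v -1.905 1.099 -4.041
v -2.818 1.509 -3.631
v -2.965 0.617 -3.46
v -3.085 0.909 -2.987
v -2.994 1.46 -3.093
v -2.8 0.988 -3.858
f 2 1 5
f 2 5 3
f 3 5 6
f 3 6 4
f 5 1 7
f 5 7 6
f 6 7 8
f 6 8 4
f 7 1 9
f 7 9 8
f 8 9 10
f 8 10 4
f 9 1 11
f 9 11 10
f 10 11 12
f 10 12 4
f 11 1 13
f 11 13 12
f 12 13 14
f 12 14 4
f 13 1 15
f 13 15 14
f 14 15 16
f 14 16 4
f 15 1 17
f 15 17 16
f 16 17 18
f 16 18 4
f 17 1 19
f 17 19 18
f 18 19 20
f 18 20 4
f 19 1 21
f 19 21 20
f 20 21 22
f 20 22 4
f 21 1 23
f 21 23 22
f 22 23 24
f 22 24 4
f 23 1 25
f 23 25 24
f 24 25 26
f 24 26 4
f 25 1 27
f 25 27 26
f 26 27 28
f 26 28 4
f 27 1 2
f 27 2 28
f 28 2 3
f 28 3 4
f 30 29 32
f 30 32 31
f 32 29 33
f 32 33 31
f 33 29 34
f 33 34 31
f 34 29 35
f 34 35 31
f 35 29 36
f 35 36 31
f 36 29 37
f 36 37 31
f 37 29 38
f 37 38 31
f 38 29 39
f 38 39 31
f 39 29 40
f 39 40 31
f 40 29 41
f 40 41 31
f 41 29 42
f 41 42 31
f 42 29 30
f 42 30 31
f 43 80 59
f 80 54 83
f 59 83 48
f 80 83 59
f 43 59 55
f 59 48 60
f 55 60 44
f 59 60 55
f 43 55 64
f 55 44 65
f 64 65 50
f 55 65 64
f 43 64 76
f 64 50 79
f 76 79 53
f 64 79 76
f 43 76 80
f 76 53 84
f 80 84 54
f 76 84 80
f 44 60 71
f 60 48 74
f 71 74 52
f 60 74 71
f 48 83 61
f 83 54 82
f 61 82 47
f 83 82 61
f 54 84 81
f 84 53 77
f 81 77 45
f 84 77 81
f 53 79 78
f 79 50 66
f 78 66 49
f 79 66 78
f 50 65 70
f 65 44 67
f 70 67 51
f 65 67 70
f 46 72 58
f 72 52 73
f 58 73 47
f 72 73 58
f 46 58 56
f 58 47 57
f 56 57 45
f 58 57 56
f 46 56 63
f 56 45 62
f 63 62 49
f 56 62 63
f 46 63 68
f 63 49 69
f 68 69 51
f 63 69 68
f 46 68 72
f 68 51 75
f 72 75 52
f 68 75 72
f 47 73 61
f 73 52 74
f 61 74 48
f 73 74 61
f 45 57 81
f 57 47 82
f 81 82 54
f 57 82 81
f 49 62 78
f 62 45 77
f 78 77 53
f 62 77 78
f 51 69 70
f 69 49 66
f 70 66 50
f 69 66 70
f 52 75 71
f 75 51 67
f 71 67 44
f 75 67 71



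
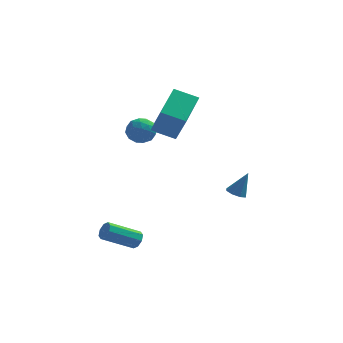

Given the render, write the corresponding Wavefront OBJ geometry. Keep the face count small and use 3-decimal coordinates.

v -1.455 2.448 1.132
v -0.937 4.338 2.016
v -0.113 2.332 0.594
v 0.405 4.222 1.478
v -0.825 1.438 2.922
v -0.307 3.328 3.806
v 0.517 1.322 2.384
v 1.035 3.212 3.268
v -2.776 2.444 0.914
v -2.376 3.013 0.369
v -1.544 2.247 1.611
v -1.144 2.816 1.066
v -1.743 3.107 1.647
v -2.504 3.229 1.216
v -1.416 2.031 0.764
v -2.177 2.153 0.333
v -1.535 2.758 0.276
v -1.738 3.422 0.822
v -2.182 1.838 1.158
v -2.385 2.502 1.704
v -2.684 2.746 0.58
v -1.236 2.514 1.4
v -1.588 2.685 1.741
v -1.353 3.019 1.421
v -2.759 2.873 1.078
v -2.524 3.207 0.757
v -2.152 3.262 1.509
v -1.396 2.053 1.223
v -1.161 2.387 0.902
v -2.567 2.241 0.559
v -2.332 2.575 0.239
v -1.768 1.998 0.471
v -1.955 2.93 0.205
v -1.231 2.814 0.615
v -1.391 2.353 0.438
v -1.838 2.425 0.185
v -2.074 3.321 0.526
v -1.35 3.205 0.936
v -1.702 3.376 1.277
v -2.149 3.448 1.024
v -1.58 3.171 0.472
v -2.57 2.055 1.044
v -1.846 1.939 1.454
v -1.771 1.812 0.956
v -2.218 1.884 0.703
v -2.689 2.446 1.365
v -1.965 2.33 1.775
v -2.082 2.835 1.795
v -2.529 2.907 1.542
v -2.34 2.089 1.508
v -1.578 -3.123 -3.991
v -1.273 -3.214 -3.543
v -2.836 -3.809 -2.6
v -3.142 -3.717 -3.049
v -1.429 -2.823 -3.555
v -2.992 -3.418 -2.612
v -1.672 -2.608 -3.822
v -3.236 -3.202 -2.88
v -1.861 -2.694 -4.189
v -3.424 -3.289 -3.246
v -1.884 -3.031 -4.44
v -3.447 -3.626 -3.497
v -1.728 -3.422 -4.428
v -3.291 -4.017 -3.485
v -1.484 -3.638 -4.16
v -3.048 -4.232 -3.218
v -1.296 -3.551 -3.794
v -2.859 -4.146 -2.851
v 3.033 3.063 -3.693
v 3.537 3.279 -3.959
v 3.647 3.337 -2.307
v 3.218 3.611 -3.884
v 2.791 3.622 -3.696
v 2.505 3.306 -3.507
v 2.529 2.846 -3.426
v 2.848 2.514 -3.502
v 3.275 2.503 -3.689
v 3.561 2.82 -3.878
f 2 4 1
f 5 2 1
f 1 4 3
f 3 5 1
f 2 8 4
f 6 2 5
f 6 8 2
f 4 8 3
f 7 5 3
f 3 8 7
f 7 6 5
f 8 6 7
f 9 46 25
f 46 20 49
f 25 49 14
f 46 49 25
f 9 25 21
f 25 14 26
f 21 26 10
f 25 26 21
f 9 21 30
f 21 10 31
f 30 31 16
f 21 31 30
f 9 30 42
f 30 16 45
f 42 45 19
f 30 45 42
f 9 42 46
f 42 19 50
f 46 50 20
f 42 50 46
f 10 26 37
f 26 14 40
f 37 40 18
f 26 40 37
f 14 49 27
f 49 20 48
f 27 48 13
f 49 48 27
f 20 50 47
f 50 19 43
f 47 43 11
f 50 43 47
f 19 45 44
f 45 16 32
f 44 32 15
f 45 32 44
f 16 31 36
f 31 10 33
f 36 33 17
f 31 33 36
f 12 38 24
f 38 18 39
f 24 39 13
f 38 39 24
f 12 24 22
f 24 13 23
f 22 23 11
f 24 23 22
f 12 22 29
f 22 11 28
f 29 28 15
f 22 28 29
f 12 29 34
f 29 15 35
f 34 35 17
f 29 35 34
f 12 34 38
f 34 17 41
f 38 41 18
f 34 41 38
f 13 39 27
f 39 18 40
f 27 40 14
f 39 40 27
f 11 23 47
f 23 13 48
f 47 48 20
f 23 48 47
f 15 28 44
f 28 11 43
f 44 43 19
f 28 43 44
f 17 35 36
f 35 15 32
f 36 32 16
f 35 32 36
f 18 41 37
f 41 17 33
f 37 33 10
f 41 33 37
f 52 51 55
f 52 55 53
f 53 55 56
f 53 56 54
f 55 51 57
f 55 57 56
f 56 57 58
f 56 58 54
f 57 51 59
f 57 59 58
f 58 59 60
f 58 60 54
f 59 51 61
f 59 61 60
f 60 61 62
f 60 62 54
f 61 51 63
f 61 63 62
f 62 63 64
f 62 64 54
f 63 51 65
f 63 65 64
f 64 65 66
f 64 66 54
f 65 51 67
f 65 67 66
f 66 67 68
f 66 68 54
f 67 51 52
f 67 52 68
f 68 52 53
f 68 53 54
f 70 69 72
f 70 72 71
f 72 69 73
f 72 73 71
f 73 69 74
f 73 74 71
f 74 69 75
f 74 75 71
f 75 69 76
f 75 76 71
f 76 69 77
f 76 77 71
f 77 69 78
f 77 78 71
f 78 69 70
f 78 70 71



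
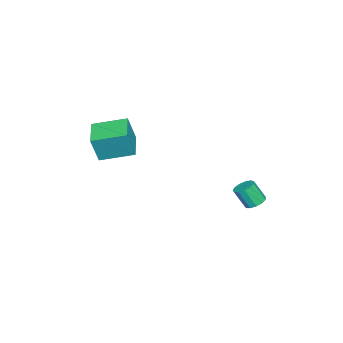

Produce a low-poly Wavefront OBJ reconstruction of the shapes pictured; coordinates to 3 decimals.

v 1.226 -4.745 1.677
v 1.582 -5.023 3.17
v 0.684 -3.075 2.117
v 1.04 -3.353 3.61
v 2.68 -4.207 1.43
v 3.036 -4.485 2.923
v 2.138 -2.537 1.87
v 2.494 -2.815 3.363
v -0.836 2.593 -2.253
v -0.242 2.536 -2.315
v -0.19 1.931 -1.269
v -0.784 1.987 -1.207
v -0.293 2.824 -2.146
v -0.241 2.219 -1.1
v -0.516 3.039 -2.011
v -0.464 2.433 -0.964
v -0.841 3.112 -1.952
v -0.789 2.506 -0.906
v -1.164 3.02 -1.989
v -1.112 2.414 -0.943
v -1.383 2.793 -2.11
v -1.331 2.187 -1.064
v -1.429 2.502 -2.276
v -1.377 1.896 -1.23
v -1.286 2.24 -2.435
v -1.234 1.634 -1.389
v -1 2.09 -2.536
v -0.948 1.484 -1.49
v -0.662 2.1 -2.547
v -0.61 1.494 -1.501
v -0.38 2.266 -2.465
v -0.328 1.66 -1.419
f 2 4 1
f 5 2 1
f 1 4 3
f 3 5 1
f 2 8 4
f 6 2 5
f 6 8 2
f 4 8 3
f 7 5 3
f 3 8 7
f 7 6 5
f 8 6 7
f 10 9 13
f 10 13 11
f 11 13 14
f 11 14 12
f 13 9 15
f 13 15 14
f 14 15 16
f 14 16 12
f 15 9 17
f 15 17 16
f 16 17 18
f 16 18 12
f 17 9 19
f 17 19 18
f 18 19 20
f 18 20 12
f 19 9 21
f 19 21 20
f 20 21 22
f 20 22 12
f 21 9 23
f 21 23 22
f 22 23 24
f 22 24 12
f 23 9 25
f 23 25 24
f 24 25 26
f 24 26 12
f 25 9 27
f 25 27 26
f 26 27 28
f 26 28 12
f 27 9 29
f 27 29 28
f 28 29 30
f 28 30 12
f 29 9 31
f 29 31 30
f 30 31 32
f 30 32 12
f 31 9 10
f 31 10 32
f 32 10 11
f 32 11 12



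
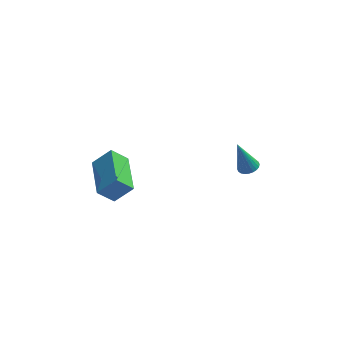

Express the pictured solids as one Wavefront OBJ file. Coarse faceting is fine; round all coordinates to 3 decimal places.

v 3.043 0.004 -0.483
v 3.501 -0.197 -0.309
v 2.517 0.176 1.103
v 3.546 0.005 -0.317
v 3.514 0.207 -0.349
v 3.41 0.378 -0.402
v 3.25 0.492 -0.467
v 3.059 0.531 -0.535
v 2.865 0.491 -0.595
v 2.699 0.376 -0.638
v 2.584 0.205 -0.657
v 2.54 0.003 -0.65
v 2.572 -0.198 -0.617
v 2.676 -0.369 -0.564
v 2.835 -0.483 -0.499
v 3.027 -0.523 -0.431
v 3.22 -0.483 -0.372
v 3.387 -0.368 -0.329
v -3.856 -1.178 -0.799
v -2.967 -1.106 0.063
v -4.041 0.933 -0.786
v -3.153 1.006 0.077
v -3.087 -1.106 -1.597
v -2.199 -1.033 -0.734
v -3.273 1.006 -1.583
v -2.384 1.078 -0.721
f 2 1 4
f 2 4 3
f 4 1 5
f 4 5 3
f 5 1 6
f 5 6 3
f 6 1 7
f 6 7 3
f 7 1 8
f 7 8 3
f 8 1 9
f 8 9 3
f 9 1 10
f 9 10 3
f 10 1 11
f 10 11 3
f 11 1 12
f 11 12 3
f 12 1 13
f 12 13 3
f 13 1 14
f 13 14 3
f 14 1 15
f 14 15 3
f 15 1 16
f 15 16 3
f 16 1 17
f 16 17 3
f 17 1 18
f 17 18 3
f 18 1 2
f 18 2 3
f 20 22 19
f 23 20 19
f 19 22 21
f 21 23 19
f 20 26 22
f 24 20 23
f 24 26 20
f 22 26 21
f 25 23 21
f 21 26 25
f 25 24 23
f 26 24 25



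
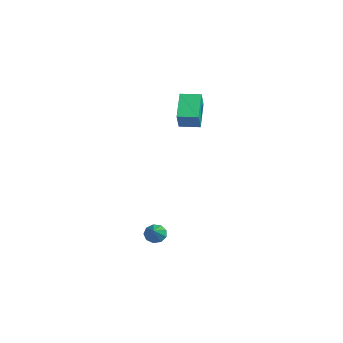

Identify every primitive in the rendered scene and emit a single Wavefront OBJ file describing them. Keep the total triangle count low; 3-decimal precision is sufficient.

v 0.55 0.124 -3.817
v 0.829 -0.138 -4.305
v 1.71 -0.564 -2.783
v 0.993 0.247 -4.233
v 0.95 0.574 -3.967
v 0.719 0.691 -3.63
v 0.409 0.542 -3.382
v 0.165 0.198 -3.337
v 0.101 -0.18 -3.517
v 0.247 -0.416 -3.837
v 0.535 -0.4 -4.149
v -1.377 2.36 3.543
v -2.643 3.191 4.536
v -1.954 2.781 2.457
v -3.219 3.612 3.45
v -0.721 3.328 3.57
v -1.986 4.159 4.563
v -1.297 3.749 2.484
v -2.563 4.58 3.477
f 2 1 4
f 2 4 3
f 4 1 5
f 4 5 3
f 5 1 6
f 5 6 3
f 6 1 7
f 6 7 3
f 7 1 8
f 7 8 3
f 8 1 9
f 8 9 3
f 9 1 10
f 9 10 3
f 10 1 11
f 10 11 3
f 11 1 2
f 11 2 3
f 13 15 12
f 16 13 12
f 12 15 14
f 14 16 12
f 13 19 15
f 17 13 16
f 17 19 13
f 15 19 14
f 18 16 14
f 14 19 18
f 18 17 16
f 19 17 18



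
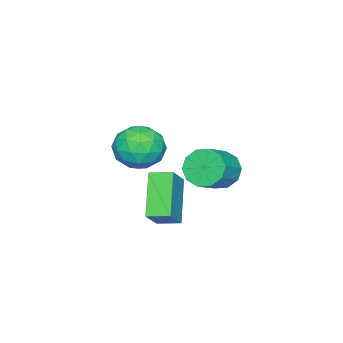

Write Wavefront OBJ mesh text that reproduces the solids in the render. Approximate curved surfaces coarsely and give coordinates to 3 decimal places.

v -2.118 -0.013 -2.852
v -1.748 0.539 -3.459
v -0.573 0.525 -2.755
v -0.942 -0.027 -2.148
v -1.982 0.851 -3.062
v -0.806 0.838 -2.358
v -2.267 0.833 -2.585
v -1.092 0.819 -1.882
v -2.496 0.492 -2.21
v -1.32 0.478 -1.506
v -2.58 -0.042 -2.08
v -1.404 -0.056 -1.377
v -2.487 -0.565 -2.245
v -1.312 -0.579 -1.541
v -2.254 -0.878 -2.642
v -1.078 -0.891 -1.938
v -1.968 -0.859 -3.118
v -0.793 -0.873 -2.415
v -1.74 -0.518 -3.494
v -0.564 -0.532 -2.79
v -1.656 0.016 -3.623
v -0.48 0.002 -2.92
v 2.202 0.222 0.919
v 2.934 0.279 0.211
v 2.166 -1.419 0.749
v 2.898 -1.362 0.041
v 3.113 -1.151 1.015
v 3.136 -0.137 1.121
v 1.964 -1.003 -0.161
v 1.987 0.011 -0.055
v 2.787 -0.478 -0.456
v 3.497 -0.569 0.271
v 1.603 -0.571 0.689
v 2.313 -0.662 1.416
v 2.572 0.395 0.58
v 2.528 -1.535 0.38
v 2.655 -1.411 0.953
v 3.085 -1.377 0.536
v 2.69 0.15 1.115
v 3.12 0.184 0.699
v 3.225 -0.657 1.171
v 1.98 -1.324 0.261
v 2.41 -1.29 -0.155
v 2.015 0.237 0.424
v 2.445 0.271 0.007
v 1.875 -0.483 -0.211
v 2.915 -0.017 -0.228
v 2.894 -0.981 -0.328
v 2.345 -0.771 -0.447
v 2.359 -0.174 -0.385
v 3.333 -0.071 0.199
v 3.311 -1.035 0.099
v 3.438 -0.911 0.672
v 3.451 -0.315 0.734
v 3.246 -0.516 -0.193
v 1.789 -0.105 0.861
v 1.767 -1.069 0.761
v 1.649 -0.825 0.226
v 1.662 -0.229 0.288
v 2.206 -0.159 1.288
v 2.185 -1.123 1.188
v 2.741 -0.966 1.345
v 2.755 -0.369 1.407
v 1.854 -0.624 1.153
v -0.31 -1.552 -2.995
v 0.671 -1.402 -2.036
v -0.603 -0.674 -2.832
v 0.378 -0.524 -1.874
v 0.982 -0.856 -4.426
v 1.963 -0.706 -3.468
v 0.689 0.022 -4.264
v 1.67 0.172 -3.305
f 2 1 5
f 2 5 3
f 3 5 6
f 3 6 4
f 5 1 7
f 5 7 6
f 6 7 8
f 6 8 4
f 7 1 9
f 7 9 8
f 8 9 10
f 8 10 4
f 9 1 11
f 9 11 10
f 10 11 12
f 10 12 4
f 11 1 13
f 11 13 12
f 12 13 14
f 12 14 4
f 13 1 15
f 13 15 14
f 14 15 16
f 14 16 4
f 15 1 17
f 15 17 16
f 16 17 18
f 16 18 4
f 17 1 19
f 17 19 18
f 18 19 20
f 18 20 4
f 19 1 21
f 19 21 20
f 20 21 22
f 20 22 4
f 21 1 2
f 21 2 22
f 22 2 3
f 22 3 4
f 23 60 39
f 60 34 63
f 39 63 28
f 60 63 39
f 23 39 35
f 39 28 40
f 35 40 24
f 39 40 35
f 23 35 44
f 35 24 45
f 44 45 30
f 35 45 44
f 23 44 56
f 44 30 59
f 56 59 33
f 44 59 56
f 23 56 60
f 56 33 64
f 60 64 34
f 56 64 60
f 24 40 51
f 40 28 54
f 51 54 32
f 40 54 51
f 28 63 41
f 63 34 62
f 41 62 27
f 63 62 41
f 34 64 61
f 64 33 57
f 61 57 25
f 64 57 61
f 33 59 58
f 59 30 46
f 58 46 29
f 59 46 58
f 30 45 50
f 45 24 47
f 50 47 31
f 45 47 50
f 26 52 38
f 52 32 53
f 38 53 27
f 52 53 38
f 26 38 36
f 38 27 37
f 36 37 25
f 38 37 36
f 26 36 43
f 36 25 42
f 43 42 29
f 36 42 43
f 26 43 48
f 43 29 49
f 48 49 31
f 43 49 48
f 26 48 52
f 48 31 55
f 52 55 32
f 48 55 52
f 27 53 41
f 53 32 54
f 41 54 28
f 53 54 41
f 25 37 61
f 37 27 62
f 61 62 34
f 37 62 61
f 29 42 58
f 42 25 57
f 58 57 33
f 42 57 58
f 31 49 50
f 49 29 46
f 50 46 30
f 49 46 50
f 32 55 51
f 55 31 47
f 51 47 24
f 55 47 51
f 66 68 65
f 69 66 65
f 65 68 67
f 67 69 65
f 66 72 68
f 70 66 69
f 70 72 66
f 68 72 67
f 71 69 67
f 67 72 71
f 71 70 69
f 72 70 71



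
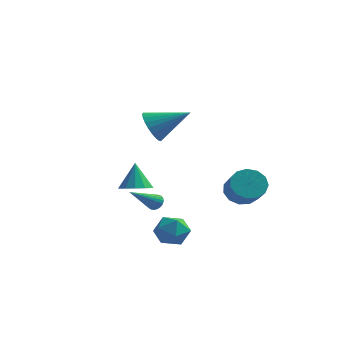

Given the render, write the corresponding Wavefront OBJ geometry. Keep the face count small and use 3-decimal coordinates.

v -2.543 1.801 -2.398
v -1.82 1.294 -2.105
v -2.797 2.359 -0.802
v -1.627 1.763 -2.239
v -1.725 2.244 -2.423
v -2.083 2.584 -2.599
v -2.587 2.675 -2.711
v -3.076 2.489 -2.724
v -3.397 2.084 -2.633
v -3.446 1.589 -2.468
v -3.208 1.162 -2.281
v -2.759 0.937 -2.13
v -2.242 0.986 -2.065
v -0.519 -0.955 3.057
v 0.031 -1.436 2.345
v 1.299 -0.365 4.063
v 0.001 -1.072 2.187
v -0.109 -0.691 2.161
v -0.281 -0.349 2.272
v -0.489 -0.1 2.502
v -0.702 0.019 2.816
v -0.887 -0.01 3.167
v -1.016 -0.183 3.502
v -1.069 -0.473 3.768
v -1.039 -0.837 3.927
v -0.929 -1.219 3.953
v -0.757 -1.561 3.842
v -0.549 -1.81 3.612
v -0.336 -1.929 3.298
v -0.151 -1.9 2.946
v -0.022 -1.727 2.612
v 1.886 -2.938 -2.228
v 2.539 -3.555 -2.688
v 0.641 -3.745 -2.912
v 1.294 -4.362 -3.372
v 1.181 -4.404 -2.37
v 1.95 -3.906 -1.948
v 1.23 -3.394 -3.652
v 1.999 -2.896 -3.23
v 2.134 -3.837 -3.569
v 2.103 -4.461 -2.777
v 1.077 -2.839 -2.823
v 1.046 -3.463 -2.031
v -0.079 -1.608 -1.85
v 0.295 -1.535 -1.511
v -0.821 -3.192 -0.69
v 0.142 -1.408 -1.436
v -0.049 -1.316 -1.433
v -0.245 -1.274 -1.502
v -0.412 -1.291 -1.631
v -0.522 -1.361 -1.798
v -0.555 -1.475 -1.974
v -0.506 -1.611 -2.129
v -0.383 -1.747 -2.235
v -0.207 -1.859 -2.275
v -0.009 -1.927 -2.242
v 0.177 -1.94 -2.141
v 0.318 -1.896 -1.989
v 0.392 -1.801 -1.814
v 0.383 -1.674 -1.645
v 2.825 3.228 -2.304
v 3.358 2.9 -3.109
v 4.089 1.863 -2.201
v 3.555 2.192 -1.396
v 3.666 3.324 -2.872
v 4.397 2.287 -1.964
v 3.707 3.717 -2.456
v 4.438 2.681 -1.548
v 3.467 3.956 -1.991
v 4.198 2.919 -1.083
v 3.024 3.963 -1.625
v 3.755 2.927 -0.717
v 2.517 3.737 -1.475
v 3.248 2.701 -0.567
v 2.108 3.35 -1.589
v 2.839 2.313 -0.68
v 1.926 2.924 -1.929
v 2.657 1.887 -1.021
v 2.03 2.595 -2.388
v 2.761 1.558 -1.48
v 2.386 2.466 -2.821
v 3.117 1.43 -1.913
v 2.881 2.58 -3.09
v 3.612 1.543 -2.181
f 2 1 4
f 2 4 3
f 4 1 5
f 4 5 3
f 5 1 6
f 5 6 3
f 6 1 7
f 6 7 3
f 7 1 8
f 7 8 3
f 8 1 9
f 8 9 3
f 9 1 10
f 9 10 3
f 10 1 11
f 10 11 3
f 11 1 12
f 11 12 3
f 12 1 13
f 12 13 3
f 13 1 2
f 13 2 3
f 15 14 17
f 15 17 16
f 17 14 18
f 17 18 16
f 18 14 19
f 18 19 16
f 19 14 20
f 19 20 16
f 20 14 21
f 20 21 16
f 21 14 22
f 21 22 16
f 22 14 23
f 22 23 16
f 23 14 24
f 23 24 16
f 24 14 25
f 24 25 16
f 25 14 26
f 25 26 16
f 26 14 27
f 26 27 16
f 27 14 28
f 27 28 16
f 28 14 29
f 28 29 16
f 29 14 30
f 29 30 16
f 30 14 31
f 30 31 16
f 31 14 15
f 31 15 16
f 32 43 37
f 32 37 33
f 32 33 39
f 32 39 42
f 32 42 43
f 33 37 41
f 37 43 36
f 43 42 34
f 42 39 38
f 39 33 40
f 35 41 36
f 35 36 34
f 35 34 38
f 35 38 40
f 35 40 41
f 36 41 37
f 34 36 43
f 38 34 42
f 40 38 39
f 41 40 33
f 45 44 47
f 45 47 46
f 47 44 48
f 47 48 46
f 48 44 49
f 48 49 46
f 49 44 50
f 49 50 46
f 50 44 51
f 50 51 46
f 51 44 52
f 51 52 46
f 52 44 53
f 52 53 46
f 53 44 54
f 53 54 46
f 54 44 55
f 54 55 46
f 55 44 56
f 55 56 46
f 56 44 57
f 56 57 46
f 57 44 58
f 57 58 46
f 58 44 59
f 58 59 46
f 59 44 60
f 59 60 46
f 60 44 45
f 60 45 46
f 62 61 65
f 62 65 63
f 63 65 66
f 63 66 64
f 65 61 67
f 65 67 66
f 66 67 68
f 66 68 64
f 67 61 69
f 67 69 68
f 68 69 70
f 68 70 64
f 69 61 71
f 69 71 70
f 70 71 72
f 70 72 64
f 71 61 73
f 71 73 72
f 72 73 74
f 72 74 64
f 73 61 75
f 73 75 74
f 74 75 76
f 74 76 64
f 75 61 77
f 75 77 76
f 76 77 78
f 76 78 64
f 77 61 79
f 77 79 78
f 78 79 80
f 78 80 64
f 79 61 81
f 79 81 80
f 80 81 82
f 80 82 64
f 81 61 83
f 81 83 82
f 82 83 84
f 82 84 64
f 83 61 62
f 83 62 84
f 84 62 63
f 84 63 64



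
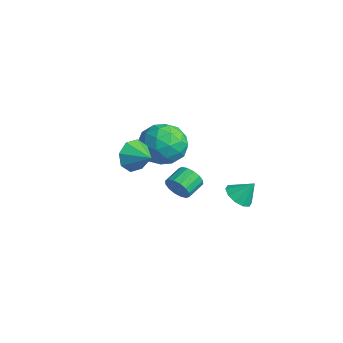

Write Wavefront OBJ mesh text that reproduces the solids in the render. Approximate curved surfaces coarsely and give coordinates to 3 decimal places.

v 0.953 2.898 -2.961
v 1.683 2.698 -3.15
v 1.347 3.502 -2.079
v 1.575 3.107 -3.382
v 1.23 3.436 -3.453
v 0.779 3.559 -3.337
v 0.394 3.43 -3.076
v 0.223 3.097 -2.772
v 0.331 2.689 -2.54
v 0.676 2.36 -2.469
v 1.127 2.236 -2.586
v 1.512 2.366 -2.846
v 2.243 -3.119 2.481
v 2.586 -3.477 1.766
v 3.257 -2.821 2.819
v 2.428 -2.837 1.679
v 2.161 -2.361 2.061
v 1.942 -2.329 2.689
v 1.899 -2.76 3.195
v 2.058 -3.401 3.283
v 2.325 -3.876 2.901
v 2.544 -3.908 2.273
v -0.908 -0.57 1.722
v -0.107 0.325 1.87
v 0.287 -1.425 0.43
v 1.088 -0.53 0.578
v 0.885 -1.315 1.476
v 0.146 -0.787 2.274
v 0.034 -0.313 0.026
v -0.705 0.215 0.824
v 0.474 0.483 0.822
v 1 -0.136 1.718
v -0.82 -0.964 0.582
v -0.294 -1.583 1.478
v -0.612 -0.048 1.909
v 0.792 -1.052 0.391
v 0.673 -1.514 0.918
v 1.143 -0.988 1.005
v -0.463 -0.701 2.147
v 0.007 -0.175 2.234
v 0.59 -1.139 2.002
v 0.173 -0.925 0.066
v 0.643 -0.399 0.153
v -0.963 -0.112 1.295
v -0.493 0.414 1.382
v -0.41 0.039 0.298
v 0.2 0.571 1.381
v 0.902 0.069 0.621
v 0.283 0.196 0.297
v -0.151 0.507 0.766
v 0.509 0.207 1.907
v 1.211 -0.295 1.148
v 1.092 -0.756 1.675
v 0.658 -0.446 2.144
v 0.851 0.301 1.291
v -1.031 -0.805 1.152
v -0.329 -1.307 0.393
v -0.478 -0.654 0.156
v -0.912 -0.344 0.625
v -0.722 -1.169 1.679
v -0.02 -1.671 0.919
v 0.331 -1.607 1.534
v -0.103 -1.296 2.003
v -0.671 -1.401 1.009
v -1.005 0.793 -2.955
v -0.606 0.717 -2.36
v -0.956 1.632 -2.01
v -1.355 1.707 -2.605
v -0.386 0.894 -2.603
v -0.735 1.809 -2.252
v -0.331 1.044 -2.94
v -0.68 1.959 -2.589
v -0.457 1.127 -3.281
v -0.806 2.042 -2.93
v -0.73 1.12 -3.534
v -1.079 2.035 -3.184
v -1.076 1.025 -3.633
v -1.426 1.94 -3.282
v -1.404 0.868 -3.55
v -1.754 1.783 -3.2
v -1.625 0.691 -3.308
v -1.974 1.606 -2.957
v -1.68 0.541 -2.971
v -2.029 1.456 -2.62
v -1.554 0.458 -2.63
v -1.903 1.373 -2.279
v -1.281 0.465 -2.376
v -1.63 1.38 -2.026
v -0.934 0.56 -2.278
v -1.284 1.475 -1.927
f 2 1 4
f 2 4 3
f 4 1 5
f 4 5 3
f 5 1 6
f 5 6 3
f 6 1 7
f 6 7 3
f 7 1 8
f 7 8 3
f 8 1 9
f 8 9 3
f 9 1 10
f 9 10 3
f 10 1 11
f 10 11 3
f 11 1 12
f 11 12 3
f 12 1 2
f 12 2 3
f 14 13 16
f 14 16 15
f 16 13 17
f 16 17 15
f 17 13 18
f 17 18 15
f 18 13 19
f 18 19 15
f 19 13 20
f 19 20 15
f 20 13 21
f 20 21 15
f 21 13 22
f 21 22 15
f 22 13 14
f 22 14 15
f 23 60 39
f 60 34 63
f 39 63 28
f 60 63 39
f 23 39 35
f 39 28 40
f 35 40 24
f 39 40 35
f 23 35 44
f 35 24 45
f 44 45 30
f 35 45 44
f 23 44 56
f 44 30 59
f 56 59 33
f 44 59 56
f 23 56 60
f 56 33 64
f 60 64 34
f 56 64 60
f 24 40 51
f 40 28 54
f 51 54 32
f 40 54 51
f 28 63 41
f 63 34 62
f 41 62 27
f 63 62 41
f 34 64 61
f 64 33 57
f 61 57 25
f 64 57 61
f 33 59 58
f 59 30 46
f 58 46 29
f 59 46 58
f 30 45 50
f 45 24 47
f 50 47 31
f 45 47 50
f 26 52 38
f 52 32 53
f 38 53 27
f 52 53 38
f 26 38 36
f 38 27 37
f 36 37 25
f 38 37 36
f 26 36 43
f 36 25 42
f 43 42 29
f 36 42 43
f 26 43 48
f 43 29 49
f 48 49 31
f 43 49 48
f 26 48 52
f 48 31 55
f 52 55 32
f 48 55 52
f 27 53 41
f 53 32 54
f 41 54 28
f 53 54 41
f 25 37 61
f 37 27 62
f 61 62 34
f 37 62 61
f 29 42 58
f 42 25 57
f 58 57 33
f 42 57 58
f 31 49 50
f 49 29 46
f 50 46 30
f 49 46 50
f 32 55 51
f 55 31 47
f 51 47 24
f 55 47 51
f 66 65 69
f 66 69 67
f 67 69 70
f 67 70 68
f 69 65 71
f 69 71 70
f 70 71 72
f 70 72 68
f 71 65 73
f 71 73 72
f 72 73 74
f 72 74 68
f 73 65 75
f 73 75 74
f 74 75 76
f 74 76 68
f 75 65 77
f 75 77 76
f 76 77 78
f 76 78 68
f 77 65 79
f 77 79 78
f 78 79 80
f 78 80 68
f 79 65 81
f 79 81 80
f 80 81 82
f 80 82 68
f 81 65 83
f 81 83 82
f 82 83 84
f 82 84 68
f 83 65 85
f 83 85 84
f 84 85 86
f 84 86 68
f 85 65 87
f 85 87 86
f 86 87 88
f 86 88 68
f 87 65 89
f 87 89 88
f 88 89 90
f 88 90 68
f 89 65 66
f 89 66 90
f 90 66 67
f 90 67 68



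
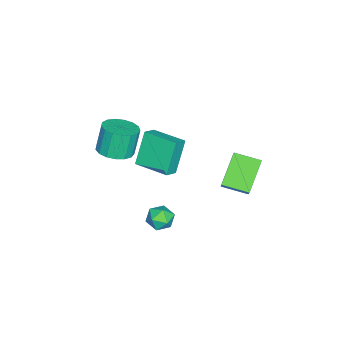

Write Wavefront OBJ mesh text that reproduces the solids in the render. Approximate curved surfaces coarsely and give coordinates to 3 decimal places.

v -0.41 -1.361 0.361
v -1.33 -1.203 2.05
v 0.043 0.368 0.446
v -0.877 0.526 2.135
v 0.297 -1.566 0.765
v -0.623 -1.408 2.454
v 0.75 0.163 0.85
v -0.17 0.321 2.539
v 1.219 -2.216 2.407
v 2.04 -1.859 2.621
v 1.601 -1.707 4.047
v 0.781 -2.064 3.833
v 1.798 -1.508 2.509
v 1.36 -1.356 3.936
v 1.424 -1.32 2.374
v 0.986 -1.168 3.801
v 1.003 -1.336 2.247
v 0.565 -1.184 3.673
v 0.631 -1.554 2.156
v 0.193 -1.402 3.582
v 0.395 -1.924 2.122
v -0.044 -1.772 3.549
v 0.347 -2.361 2.154
v -0.092 -2.209 3.58
v 0.498 -2.764 2.244
v 0.06 -2.612 3.67
v 0.816 -3.042 2.371
v 0.377 -2.89 3.797
v 1.225 -3.131 2.506
v 0.787 -2.979 3.932
v 1.633 -3.01 2.619
v 1.195 -2.858 4.045
v 1.947 -2.707 2.683
v 1.508 -2.555 4.109
v 2.093 -2.292 2.684
v 1.655 -2.14 4.11
v 3.123 1.183 -0.548
v 3.654 0.682 -0.453
v 2.446 0.618 0.253
v 2.977 0.117 0.348
v 3.077 0.808 0.582
v 3.495 1.157 0.087
v 2.605 0.143 -0.287
v 3.023 0.492 -0.782
v 3.333 0.039 -0.292
v 3.625 0.45 0.245
v 2.475 0.85 -0.445
v 2.767 1.261 0.092
v -2.663 1.758 -2.702
v -4.143 1.898 -1.47
v -2.783 3.13 -3.002
v -4.262 3.271 -1.77
v -1.518 2.149 -1.37
v -2.997 2.29 -0.138
v -1.637 3.522 -1.67
v -3.117 3.662 -0.438
f 2 4 1
f 5 2 1
f 1 4 3
f 3 5 1
f 2 8 4
f 6 2 5
f 6 8 2
f 4 8 3
f 7 5 3
f 3 8 7
f 7 6 5
f 8 6 7
f 10 9 13
f 10 13 11
f 11 13 14
f 11 14 12
f 13 9 15
f 13 15 14
f 14 15 16
f 14 16 12
f 15 9 17
f 15 17 16
f 16 17 18
f 16 18 12
f 17 9 19
f 17 19 18
f 18 19 20
f 18 20 12
f 19 9 21
f 19 21 20
f 20 21 22
f 20 22 12
f 21 9 23
f 21 23 22
f 22 23 24
f 22 24 12
f 23 9 25
f 23 25 24
f 24 25 26
f 24 26 12
f 25 9 27
f 25 27 26
f 26 27 28
f 26 28 12
f 27 9 29
f 27 29 28
f 28 29 30
f 28 30 12
f 29 9 31
f 29 31 30
f 30 31 32
f 30 32 12
f 31 9 33
f 31 33 32
f 32 33 34
f 32 34 12
f 33 9 35
f 33 35 34
f 34 35 36
f 34 36 12
f 35 9 10
f 35 10 36
f 36 10 11
f 36 11 12
f 37 48 42
f 37 42 38
f 37 38 44
f 37 44 47
f 37 47 48
f 38 42 46
f 42 48 41
f 48 47 39
f 47 44 43
f 44 38 45
f 40 46 41
f 40 41 39
f 40 39 43
f 40 43 45
f 40 45 46
f 41 46 42
f 39 41 48
f 43 39 47
f 45 43 44
f 46 45 38
f 50 52 49
f 53 50 49
f 49 52 51
f 51 53 49
f 50 56 52
f 54 50 53
f 54 56 50
f 52 56 51
f 55 53 51
f 51 56 55
f 55 54 53
f 56 54 55



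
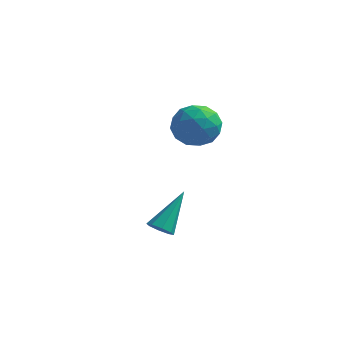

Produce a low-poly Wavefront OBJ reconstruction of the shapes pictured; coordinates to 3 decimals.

v -3.17 -4.6 -1.563
v -2.618 -4.505 -1.829
v -2.71 -3.1 -0.077
v -2.956 -4.224 -2.008
v -3.42 -4.163 -1.926
v -3.737 -4.358 -1.631
v -3.722 -4.694 -1.296
v -3.383 -4.975 -1.118
v -2.92 -5.036 -1.2
v -2.603 -4.841 -1.495
v -4.741 0.882 1.896
v -4.056 1.84 1.874
v -3.244 -0.2 1.426
v -2.559 0.758 1.404
v -2.986 0.364 2.428
v -3.911 1.032 2.718
v -3.389 0.608 0.582
v -4.314 1.276 0.872
v -3.22 1.67 1.061
v -2.972 1.519 2.202
v -4.328 0.121 1.098
v -4.08 -0.03 2.239
v -4.53 1.456 1.926
v -2.77 0.184 1.374
v -3.021 -0.048 1.976
v -2.619 0.515 1.963
v -4.445 0.981 2.422
v -4.042 1.544 2.409
v -3.413 0.676 2.735
v -3.258 0.096 0.891
v -2.855 0.659 0.878
v -4.681 1.125 1.337
v -4.279 1.688 1.324
v -3.887 0.964 0.565
v -3.636 1.919 1.435
v -2.756 1.284 1.159
v -3.244 1.195 0.676
v -3.788 1.588 0.847
v -3.49 1.83 2.106
v -2.61 1.195 1.83
v -2.861 0.963 2.432
v -3.405 1.356 2.603
v -2.999 1.731 1.629
v -4.69 0.445 1.47
v -3.81 -0.19 1.194
v -3.895 0.284 0.697
v -4.439 0.677 0.868
v -4.544 0.356 2.141
v -3.664 -0.279 1.865
v -3.512 0.052 2.453
v -4.056 0.445 2.624
v -4.301 -0.091 1.671
f 2 1 4
f 2 4 3
f 4 1 5
f 4 5 3
f 5 1 6
f 5 6 3
f 6 1 7
f 6 7 3
f 7 1 8
f 7 8 3
f 8 1 9
f 8 9 3
f 9 1 10
f 9 10 3
f 10 1 2
f 10 2 3
f 11 48 27
f 48 22 51
f 27 51 16
f 48 51 27
f 11 27 23
f 27 16 28
f 23 28 12
f 27 28 23
f 11 23 32
f 23 12 33
f 32 33 18
f 23 33 32
f 11 32 44
f 32 18 47
f 44 47 21
f 32 47 44
f 11 44 48
f 44 21 52
f 48 52 22
f 44 52 48
f 12 28 39
f 28 16 42
f 39 42 20
f 28 42 39
f 16 51 29
f 51 22 50
f 29 50 15
f 51 50 29
f 22 52 49
f 52 21 45
f 49 45 13
f 52 45 49
f 21 47 46
f 47 18 34
f 46 34 17
f 47 34 46
f 18 33 38
f 33 12 35
f 38 35 19
f 33 35 38
f 14 40 26
f 40 20 41
f 26 41 15
f 40 41 26
f 14 26 24
f 26 15 25
f 24 25 13
f 26 25 24
f 14 24 31
f 24 13 30
f 31 30 17
f 24 30 31
f 14 31 36
f 31 17 37
f 36 37 19
f 31 37 36
f 14 36 40
f 36 19 43
f 40 43 20
f 36 43 40
f 15 41 29
f 41 20 42
f 29 42 16
f 41 42 29
f 13 25 49
f 25 15 50
f 49 50 22
f 25 50 49
f 17 30 46
f 30 13 45
f 46 45 21
f 30 45 46
f 19 37 38
f 37 17 34
f 38 34 18
f 37 34 38
f 20 43 39
f 43 19 35
f 39 35 12
f 43 35 39



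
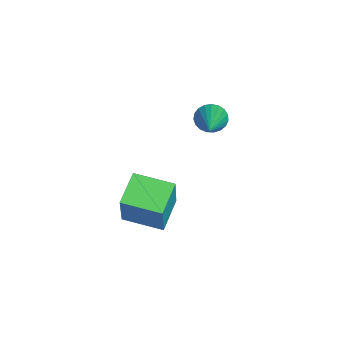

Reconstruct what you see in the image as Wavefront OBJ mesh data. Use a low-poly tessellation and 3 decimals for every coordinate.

v -0.822 -0.329 2.897
v -0.57 -0.022 2.474
v 1.022 -0.511 3.863
v -0.635 0.151 2.63
v -0.732 0.24 2.832
v -0.845 0.231 3.045
v -0.953 0.125 3.233
v -1.039 -0.059 3.362
v -1.088 -0.29 3.411
v -1.09 -0.528 3.371
v -1.046 -0.732 3.249
v -0.964 -0.866 3.066
v -0.857 -0.907 2.854
v -0.744 -0.848 2.649
v -0.644 -0.699 2.487
v -0.575 -0.487 2.396
v -0.549 -0.247 2.392
v 2.11 -2.952 1.947
v 2.728 -3.011 3.411
v 2.594 -1.658 1.794
v 3.212 -1.717 3.258
v 3.168 -3.403 1.482
v 3.786 -3.462 2.946
v 3.652 -2.109 1.329
v 4.27 -2.168 2.793
f 2 1 4
f 2 4 3
f 4 1 5
f 4 5 3
f 5 1 6
f 5 6 3
f 6 1 7
f 6 7 3
f 7 1 8
f 7 8 3
f 8 1 9
f 8 9 3
f 9 1 10
f 9 10 3
f 10 1 11
f 10 11 3
f 11 1 12
f 11 12 3
f 12 1 13
f 12 13 3
f 13 1 14
f 13 14 3
f 14 1 15
f 14 15 3
f 15 1 16
f 15 16 3
f 16 1 17
f 16 17 3
f 17 1 2
f 17 2 3
f 19 21 18
f 22 19 18
f 18 21 20
f 20 22 18
f 19 25 21
f 23 19 22
f 23 25 19
f 21 25 20
f 24 22 20
f 20 25 24
f 24 23 22
f 25 23 24



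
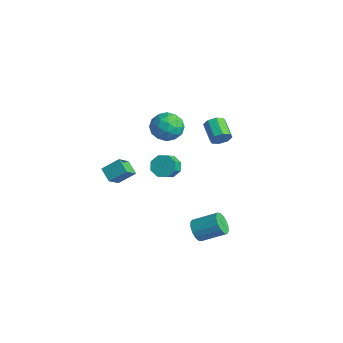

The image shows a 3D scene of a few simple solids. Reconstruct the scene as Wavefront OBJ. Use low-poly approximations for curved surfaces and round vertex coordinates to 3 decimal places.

v -3.557 -3.964 -1.287
v -3.093 -3.055 -0.53
v -3.951 -3.099 -2.083
v -3.487 -2.19 -1.327
v -2.673 -4.01 -1.773
v -2.209 -3.101 -1.017
v -3.067 -3.145 -2.57
v -2.603 -2.236 -1.813
v 3.023 -1.794 -3.207
v 3.4 -2.338 -2.853
v 4.293 -1.23 -2.099
v 3.917 -0.686 -2.453
v 3.598 -2.275 -3.181
v 4.491 -1.168 -2.427
v 3.643 -2.083 -3.516
v 4.536 -0.976 -2.762
v 3.521 -1.814 -3.767
v 4.415 -0.706 -3.013
v 3.267 -1.539 -3.869
v 4.16 -0.432 -3.115
v 2.947 -1.332 -3.793
v 3.84 -0.225 -3.04
v 2.647 -1.25 -3.561
v 3.54 -0.142 -2.807
v 2.449 -1.312 -3.233
v 3.342 -0.205 -2.479
v 2.404 -1.504 -2.898
v 3.297 -0.397 -2.144
v 2.525 -1.774 -2.647
v 3.419 -0.666 -1.893
v 2.78 -2.048 -2.545
v 3.673 -0.941 -1.791
v 3.1 -2.255 -2.62
v 3.993 -1.148 -1.867
v -1.327 -0.834 -0.956
v -0.944 -0.244 -0.596
v -0.47 -0.936 0.036
v -0.853 -1.526 -0.324
v -1.475 -0.368 -0.335
v -1.001 -1.061 0.297
v -1.919 -0.766 -0.437
v -1.445 -1.458 0.194
v -2.016 -1.203 -0.844
v -1.543 -1.895 -0.212
v -1.71 -1.424 -1.316
v -1.236 -2.116 -0.684
v -1.179 -1.299 -1.577
v -0.705 -1.992 -0.945
v -0.735 -0.902 -1.474
v -0.261 -1.594 -0.843
v -0.637 -0.465 -1.068
v -0.164 -1.157 -0.436
v -4.801 0.644 -0.139
v -3.983 1.217 -0.559
v -3.777 0.163 1.199
v -2.959 0.736 0.779
v -3.824 1.245 1.186
v -4.457 1.542 0.359
v -3.303 -0.162 0.281
v -3.936 0.135 -0.546
v -3.057 0.719 -0.299
v -3.379 1.588 0.26
v -4.381 -0.208 0.38
v -4.703 0.661 0.939
v -4.482 0.973 -0.466
v -3.278 0.407 1.106
v -3.786 0.706 1.346
v -3.306 1.043 1.099
v -4.76 1.164 0.073
v -4.28 1.501 -0.174
v -4.186 1.517 0.852
v -3.48 -0.121 0.814
v -3 0.216 0.567
v -4.454 0.337 -0.459
v -3.974 0.674 -0.706
v -3.574 -0.137 -0.212
v -3.457 1.017 -0.561
v -2.855 0.734 0.226
v -3.057 0.206 -0.067
v -3.429 0.381 -0.553
v -3.646 1.528 -0.232
v -3.044 1.245 0.555
v -3.553 1.544 0.794
v -3.925 1.719 0.308
v -3.102 1.235 -0.079
v -4.716 0.135 0.085
v -4.114 -0.148 0.872
v -3.835 -0.339 0.332
v -4.207 -0.164 -0.154
v -4.905 0.646 0.414
v -4.303 0.363 1.201
v -4.331 0.999 1.193
v -4.703 1.174 0.707
v -4.658 0.145 0.719
v 1.366 0.91 2.413
v 1.673 1.318 2.831
v 0.521 1.638 3.365
v 0.214 1.23 2.947
v 1.538 1.547 2.402
v 0.385 1.867 2.936
v 1.302 1.403 1.979
v 0.149 1.723 2.513
v 1.104 0.97 1.81
v -0.049 1.29 2.344
v 1.059 0.502 1.995
v -0.093 0.822 2.529
v 1.195 0.273 2.424
v 0.042 0.593 2.958
v 1.431 0.417 2.847
v 0.278 0.737 3.381
v 1.629 0.85 3.016
v 0.476 1.17 3.55
f 2 4 1
f 5 2 1
f 1 4 3
f 3 5 1
f 2 8 4
f 6 2 5
f 6 8 2
f 4 8 3
f 7 5 3
f 3 8 7
f 7 6 5
f 8 6 7
f 10 9 13
f 10 13 11
f 11 13 14
f 11 14 12
f 13 9 15
f 13 15 14
f 14 15 16
f 14 16 12
f 15 9 17
f 15 17 16
f 16 17 18
f 16 18 12
f 17 9 19
f 17 19 18
f 18 19 20
f 18 20 12
f 19 9 21
f 19 21 20
f 20 21 22
f 20 22 12
f 21 9 23
f 21 23 22
f 22 23 24
f 22 24 12
f 23 9 25
f 23 25 24
f 24 25 26
f 24 26 12
f 25 9 27
f 25 27 26
f 26 27 28
f 26 28 12
f 27 9 29
f 27 29 28
f 28 29 30
f 28 30 12
f 29 9 31
f 29 31 30
f 30 31 32
f 30 32 12
f 31 9 33
f 31 33 32
f 32 33 34
f 32 34 12
f 33 9 10
f 33 10 34
f 34 10 11
f 34 11 12
f 36 35 39
f 36 39 37
f 37 39 40
f 37 40 38
f 39 35 41
f 39 41 40
f 40 41 42
f 40 42 38
f 41 35 43
f 41 43 42
f 42 43 44
f 42 44 38
f 43 35 45
f 43 45 44
f 44 45 46
f 44 46 38
f 45 35 47
f 45 47 46
f 46 47 48
f 46 48 38
f 47 35 49
f 47 49 48
f 48 49 50
f 48 50 38
f 49 35 51
f 49 51 50
f 50 51 52
f 50 52 38
f 51 35 36
f 51 36 52
f 52 36 37
f 52 37 38
f 53 90 69
f 90 64 93
f 69 93 58
f 90 93 69
f 53 69 65
f 69 58 70
f 65 70 54
f 69 70 65
f 53 65 74
f 65 54 75
f 74 75 60
f 65 75 74
f 53 74 86
f 74 60 89
f 86 89 63
f 74 89 86
f 53 86 90
f 86 63 94
f 90 94 64
f 86 94 90
f 54 70 81
f 70 58 84
f 81 84 62
f 70 84 81
f 58 93 71
f 93 64 92
f 71 92 57
f 93 92 71
f 64 94 91
f 94 63 87
f 91 87 55
f 94 87 91
f 63 89 88
f 89 60 76
f 88 76 59
f 89 76 88
f 60 75 80
f 75 54 77
f 80 77 61
f 75 77 80
f 56 82 68
f 82 62 83
f 68 83 57
f 82 83 68
f 56 68 66
f 68 57 67
f 66 67 55
f 68 67 66
f 56 66 73
f 66 55 72
f 73 72 59
f 66 72 73
f 56 73 78
f 73 59 79
f 78 79 61
f 73 79 78
f 56 78 82
f 78 61 85
f 82 85 62
f 78 85 82
f 57 83 71
f 83 62 84
f 71 84 58
f 83 84 71
f 55 67 91
f 67 57 92
f 91 92 64
f 67 92 91
f 59 72 88
f 72 55 87
f 88 87 63
f 72 87 88
f 61 79 80
f 79 59 76
f 80 76 60
f 79 76 80
f 62 85 81
f 85 61 77
f 81 77 54
f 85 77 81
f 96 95 99
f 96 99 97
f 97 99 100
f 97 100 98
f 99 95 101
f 99 101 100
f 100 101 102
f 100 102 98
f 101 95 103
f 101 103 102
f 102 103 104
f 102 104 98
f 103 95 105
f 103 105 104
f 104 105 106
f 104 106 98
f 105 95 107
f 105 107 106
f 106 107 108
f 106 108 98
f 107 95 109
f 107 109 108
f 108 109 110
f 108 110 98
f 109 95 111
f 109 111 110
f 110 111 112
f 110 112 98
f 111 95 96
f 111 96 112
f 112 96 97
f 112 97 98

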